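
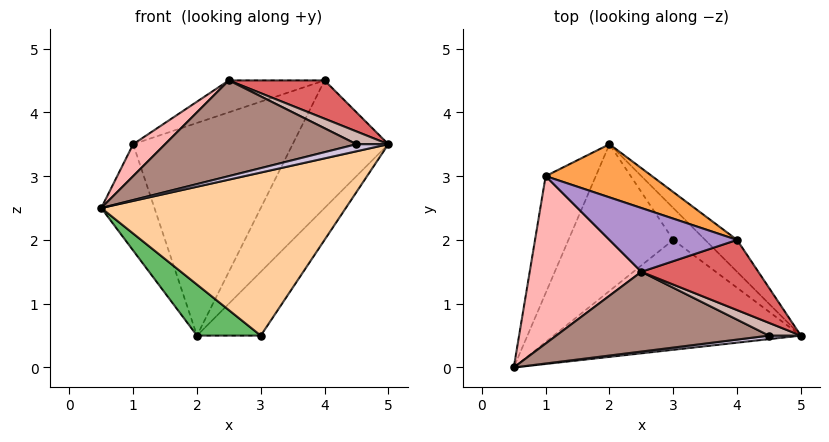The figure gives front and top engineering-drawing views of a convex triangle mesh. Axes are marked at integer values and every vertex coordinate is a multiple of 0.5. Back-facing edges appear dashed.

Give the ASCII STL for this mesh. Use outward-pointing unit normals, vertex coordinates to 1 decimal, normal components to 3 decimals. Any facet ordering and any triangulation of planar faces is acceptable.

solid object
 facet normal 0.772 0.617 -0.154
  outer loop
   vertex 4.0 2.0 4.5
   vertex 5.0 0.5 3.5
   vertex 2.0 3.5 0.5
  endloop
 endfacet
 facet normal -0.931 0.245 -0.270
  outer loop
   vertex 1.0 3.0 3.5
   vertex 2.0 3.5 0.5
   vertex 0.5 0.0 2.5
  endloop
 endfacet
 facet normal 0.236 0.943 0.236
  outer loop
   vertex 1.0 3.0 3.5
   vertex 4.0 2.0 4.5
   vertex 2.0 3.5 0.5
  endloop
 endfacet
 facet normal 0.211 -0.811 -0.546
  outer loop
   vertex 3.0 2.0 0.5
   vertex 5.0 0.5 3.5
   vertex 0.5 0.0 2.5
  endloop
 endfacet
 facet normal -0.442 -0.295 -0.847
  outer loop
   vertex 3.0 2.0 0.5
   vertex 0.5 0.0 2.5
   vertex 2.0 3.5 0.5
  endloop
 endfacet
 facet normal 0.802 0.535 -0.267
  outer loop
   vertex 3.0 2.0 0.5
   vertex 2.0 3.5 0.5
   vertex 5.0 0.5 3.5
  endloop
 endfacet
 facet normal 0.158 -0.473 0.867
  outer loop
   vertex 2.5 1.5 4.5
   vertex 5.0 0.5 3.5
   vertex 4.0 2.0 4.5
  endloop
 endfacet
 facet normal -0.644 -0.143 0.751
  outer loop
   vertex 2.5 1.5 4.5
   vertex 1.0 3.0 3.5
   vertex 0.5 0.0 2.5
  endloop
 endfacet
 facet normal -0.147 0.442 0.885
  outer loop
   vertex 2.5 1.5 4.5
   vertex 4.0 2.0 4.5
   vertex 1.0 3.0 3.5
  endloop
 endfacet
 facet normal 0.000 -0.894 0.447
  outer loop
   vertex 4.5 0.5 3.5
   vertex 0.5 0.0 2.5
   vertex 5.0 0.5 3.5
  endloop
 endfacet
 facet normal -0.064 -0.767 0.639
  outer loop
   vertex 4.5 0.5 3.5
   vertex 2.5 1.5 4.5
   vertex 0.5 0.0 2.5
  endloop
 endfacet
 facet normal 0.000 -0.707 0.707
  outer loop
   vertex 4.5 0.5 3.5
   vertex 5.0 0.5 3.5
   vertex 2.5 1.5 4.5
  endloop
 endfacet
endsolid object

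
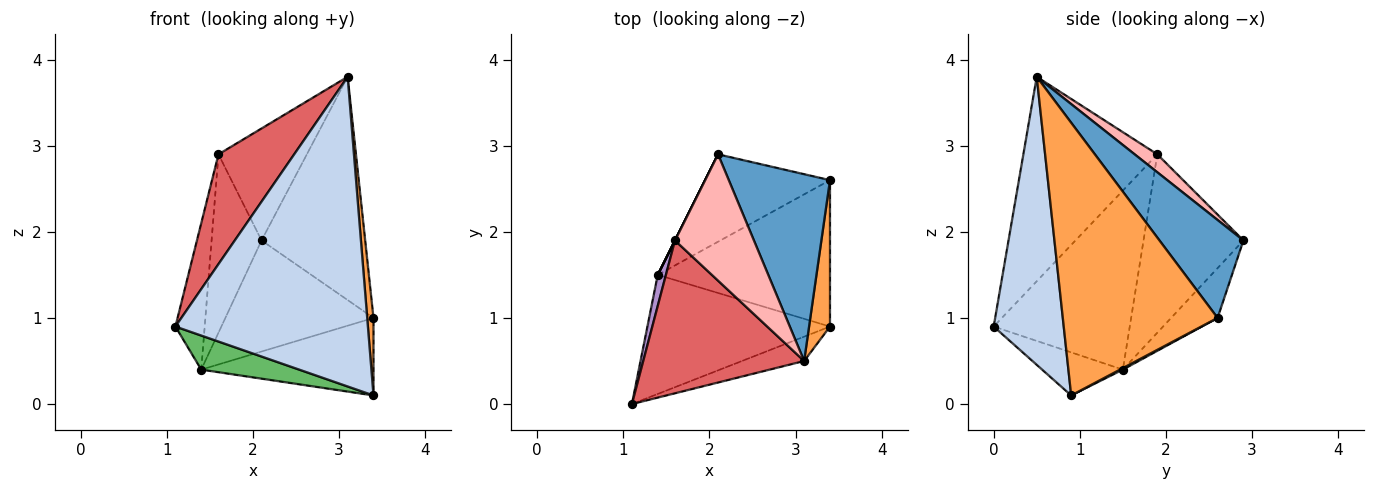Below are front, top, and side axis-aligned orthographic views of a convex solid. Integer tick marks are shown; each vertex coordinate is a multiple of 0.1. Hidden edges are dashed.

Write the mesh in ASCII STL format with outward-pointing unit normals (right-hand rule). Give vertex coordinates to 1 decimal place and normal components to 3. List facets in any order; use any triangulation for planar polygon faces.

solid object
 facet normal 0.528 0.651 0.545
  outer loop
   vertex 3.1 0.5 3.8
   vertex 3.4 2.6 1.0
   vertex 2.1 2.9 1.9
  endloop
 endfacet
 facet normal 0.341 -0.937 -0.074
  outer loop
   vertex 3.4 0.9 0.1
   vertex 3.1 0.5 3.8
   vertex 1.1 0.0 0.9
  endloop
 endfacet
 facet normal 0.996 -0.040 0.076
  outer loop
   vertex 3.4 0.9 0.1
   vertex 3.4 2.6 1.0
   vertex 3.1 0.5 3.8
  endloop
 endfacet
 facet normal -0.240 0.763 -0.600
  outer loop
   vertex 1.4 1.5 0.4
   vertex 2.1 2.9 1.9
   vertex 3.4 2.6 1.0
  endloop
 endfacet
 facet normal -0.221 -0.268 -0.938
  outer loop
   vertex 1.4 1.5 0.4
   vertex 3.4 0.9 0.1
   vertex 1.1 0.0 0.9
  endloop
 endfacet
 facet normal 0.008 0.468 -0.884
  outer loop
   vertex 1.4 1.5 0.4
   vertex 3.4 2.6 1.0
   vertex 3.4 0.9 0.1
  endloop
 endfacet
 facet normal -0.718 -0.406 0.565
  outer loop
   vertex 1.6 1.9 2.9
   vertex 1.1 0.0 0.9
   vertex 3.1 0.5 3.8
  endloop
 endfacet
 facet normal 0.168 0.654 0.738
  outer loop
   vertex 1.6 1.9 2.9
   vertex 3.1 0.5 3.8
   vertex 2.1 2.9 1.9
  endloop
 endfacet
 facet normal -0.977 0.210 0.045
  outer loop
   vertex 1.6 1.9 2.9
   vertex 1.4 1.5 0.4
   vertex 1.1 0.0 0.9
  endloop
 endfacet
 facet normal -0.894 0.447 0.000
  outer loop
   vertex 1.6 1.9 2.9
   vertex 2.1 2.9 1.9
   vertex 1.4 1.5 0.4
  endloop
 endfacet
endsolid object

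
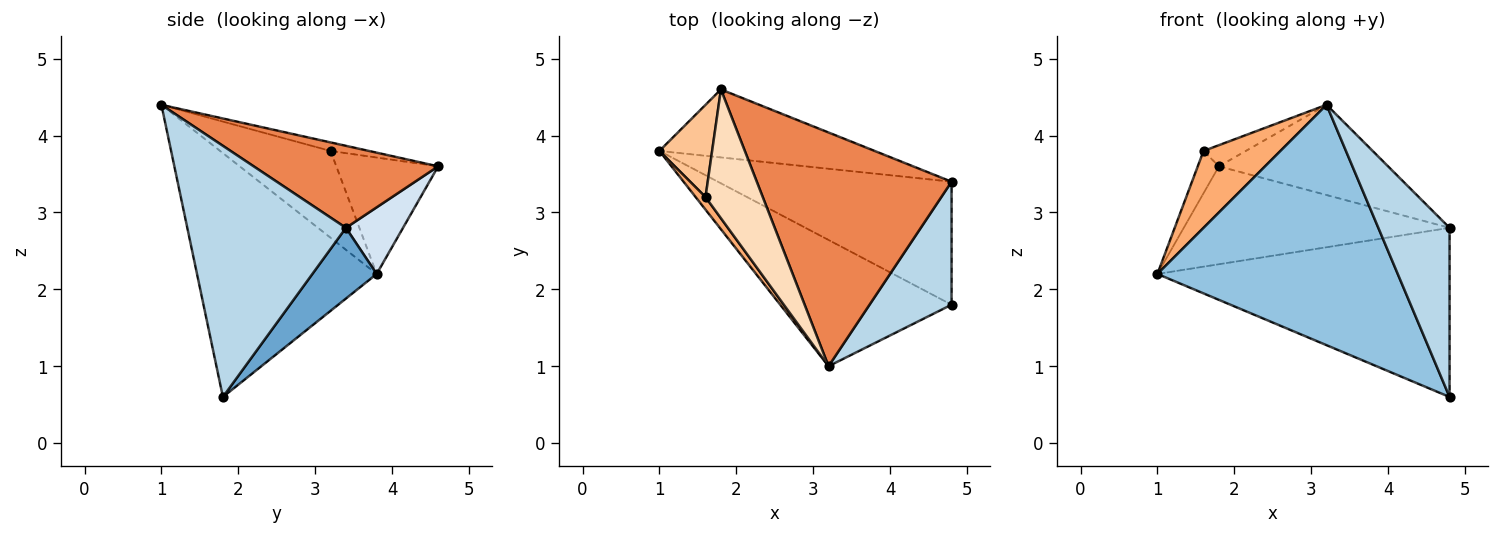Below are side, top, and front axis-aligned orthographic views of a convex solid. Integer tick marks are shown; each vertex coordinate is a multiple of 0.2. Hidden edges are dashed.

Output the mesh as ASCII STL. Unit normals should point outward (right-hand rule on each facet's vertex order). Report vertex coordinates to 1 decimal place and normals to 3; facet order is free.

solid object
 facet normal 0.175 0.796 -0.579
  outer loop
   vertex 4.8 1.8 0.6
   vertex 1.0 3.8 2.2
   vertex 4.8 3.4 2.8
  endloop
 endfacet
 facet normal -0.552 -0.738 -0.388
  outer loop
   vertex 4.8 1.8 0.6
   vertex 3.2 1.0 4.4
   vertex 1.0 3.8 2.2
  endloop
 endfacet
 facet normal 0.874 -0.393 0.285
  outer loop
   vertex 4.8 1.8 0.6
   vertex 4.8 3.4 2.8
   vertex 3.2 1.0 4.4
  endloop
 endfacet
 facet normal 0.174 0.809 -0.562
  outer loop
   vertex 1.8 4.6 3.6
   vertex 4.8 3.4 2.8
   vertex 1.0 3.8 2.2
  endloop
 endfacet
 facet normal 0.366 0.335 0.868
  outer loop
   vertex 1.8 4.6 3.6
   vertex 3.2 1.0 4.4
   vertex 4.8 3.4 2.8
  endloop
 endfacet
 facet normal -0.817 -0.569 0.093
  outer loop
   vertex 1.6 3.2 3.8
   vertex 1.0 3.8 2.2
   vertex 3.2 1.0 4.4
  endloop
 endfacet
 facet normal -0.895 0.186 0.405
  outer loop
   vertex 1.6 3.2 3.8
   vertex 1.8 4.6 3.6
   vertex 1.0 3.8 2.2
  endloop
 endfacet
 facet normal -0.146 0.160 0.976
  outer loop
   vertex 1.6 3.2 3.8
   vertex 3.2 1.0 4.4
   vertex 1.8 4.6 3.6
  endloop
 endfacet
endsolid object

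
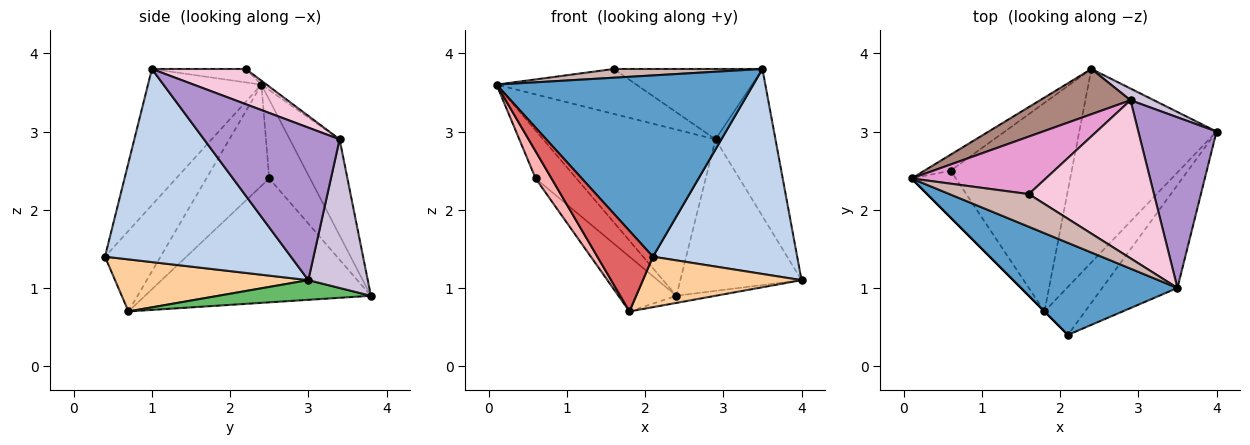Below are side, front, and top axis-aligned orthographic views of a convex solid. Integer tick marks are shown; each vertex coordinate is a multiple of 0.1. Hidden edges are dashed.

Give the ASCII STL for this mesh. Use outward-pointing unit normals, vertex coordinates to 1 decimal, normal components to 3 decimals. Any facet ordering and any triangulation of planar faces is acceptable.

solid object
 facet normal -0.366 -0.830 0.421
  outer loop
   vertex 3.5 1.0 3.8
   vertex 0.1 2.4 3.6
   vertex 2.1 0.4 1.4
  endloop
 endfacet
 facet normal 0.755 -0.586 -0.294
  outer loop
   vertex 3.5 1.0 3.8
   vertex 2.1 0.4 1.4
   vertex 4.0 3.0 1.1
  endloop
 endfacet
 facet normal -0.688 0.688 -0.229
  outer loop
   vertex 0.6 2.5 2.4
   vertex 0.1 2.4 3.6
   vertex 2.4 3.8 0.9
  endloop
 endfacet
 facet normal 0.662 -0.543 -0.516
  outer loop
   vertex 1.8 0.7 0.7
   vertex 4.0 3.0 1.1
   vertex 2.1 0.4 1.4
  endloop
 endfacet
 facet normal 0.142 0.036 -0.989
  outer loop
   vertex 1.8 0.7 0.7
   vertex 2.4 3.8 0.9
   vertex 4.0 3.0 1.1
  endloop
 endfacet
 facet normal -0.703 0.180 -0.688
  outer loop
   vertex 1.8 0.7 0.7
   vertex 0.6 2.5 2.4
   vertex 2.4 3.8 0.9
  endloop
 endfacet
 facet normal -0.707 -0.707 0.000
  outer loop
   vertex 1.8 0.7 0.7
   vertex 2.1 0.4 1.4
   vertex 0.1 2.4 3.6
  endloop
 endfacet
 facet normal -0.892 -0.226 -0.391
  outer loop
   vertex 1.8 0.7 0.7
   vertex 0.1 2.4 3.6
   vertex 0.6 2.5 2.4
  endloop
 endfacet
 facet normal 0.828 0.366 0.425
  outer loop
   vertex 2.9 3.4 2.9
   vertex 3.5 1.0 3.8
   vertex 4.0 3.0 1.1
  endloop
 endfacet
 facet normal 0.439 0.896 0.069
  outer loop
   vertex 2.9 3.4 2.9
   vertex 4.0 3.0 1.1
   vertex 2.4 3.8 0.9
  endloop
 endfacet
 facet normal -0.269 0.929 0.253
  outer loop
   vertex 2.9 3.4 2.9
   vertex 2.4 3.8 0.9
   vertex 0.1 2.4 3.6
  endloop
 endfacet
 facet normal -0.161 -0.255 0.953
  outer loop
   vertex 1.6 2.2 3.8
   vertex 0.1 2.4 3.6
   vertex 3.5 1.0 3.8
  endloop
 endfacet
 facet normal -0.023 0.616 0.788
  outer loop
   vertex 1.6 2.2 3.8
   vertex 2.9 3.4 2.9
   vertex 0.1 2.4 3.6
  endloop
 endfacet
 facet normal 0.249 0.394 0.885
  outer loop
   vertex 1.6 2.2 3.8
   vertex 3.5 1.0 3.8
   vertex 2.9 3.4 2.9
  endloop
 endfacet
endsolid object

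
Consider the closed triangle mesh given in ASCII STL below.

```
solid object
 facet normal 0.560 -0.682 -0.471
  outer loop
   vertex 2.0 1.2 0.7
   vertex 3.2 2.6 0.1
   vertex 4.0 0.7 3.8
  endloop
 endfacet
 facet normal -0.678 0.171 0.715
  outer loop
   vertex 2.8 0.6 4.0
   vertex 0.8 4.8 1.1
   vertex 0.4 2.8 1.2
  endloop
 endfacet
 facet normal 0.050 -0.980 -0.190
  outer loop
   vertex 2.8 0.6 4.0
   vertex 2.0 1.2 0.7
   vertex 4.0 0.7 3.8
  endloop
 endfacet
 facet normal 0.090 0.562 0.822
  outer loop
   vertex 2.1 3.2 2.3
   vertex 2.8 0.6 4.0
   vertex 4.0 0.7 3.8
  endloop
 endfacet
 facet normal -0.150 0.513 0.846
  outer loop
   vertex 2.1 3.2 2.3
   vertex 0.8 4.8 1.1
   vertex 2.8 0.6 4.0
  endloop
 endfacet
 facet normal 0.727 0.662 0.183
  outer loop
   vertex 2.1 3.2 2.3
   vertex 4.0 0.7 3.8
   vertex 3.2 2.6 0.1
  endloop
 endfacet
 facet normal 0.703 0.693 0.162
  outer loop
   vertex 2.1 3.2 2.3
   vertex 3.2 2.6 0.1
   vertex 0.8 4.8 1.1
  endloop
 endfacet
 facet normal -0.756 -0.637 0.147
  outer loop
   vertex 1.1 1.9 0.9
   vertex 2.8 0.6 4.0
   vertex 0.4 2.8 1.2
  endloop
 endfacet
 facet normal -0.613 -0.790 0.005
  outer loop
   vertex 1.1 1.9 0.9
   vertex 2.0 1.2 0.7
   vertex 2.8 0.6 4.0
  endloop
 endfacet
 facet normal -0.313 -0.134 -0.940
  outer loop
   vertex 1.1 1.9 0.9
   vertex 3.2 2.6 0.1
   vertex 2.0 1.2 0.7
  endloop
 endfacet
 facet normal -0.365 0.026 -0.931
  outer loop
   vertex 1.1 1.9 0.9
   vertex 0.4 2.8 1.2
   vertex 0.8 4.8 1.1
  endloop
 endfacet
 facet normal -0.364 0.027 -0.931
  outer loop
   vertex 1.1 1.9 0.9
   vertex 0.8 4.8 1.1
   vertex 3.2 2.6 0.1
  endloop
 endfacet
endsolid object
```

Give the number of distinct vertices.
8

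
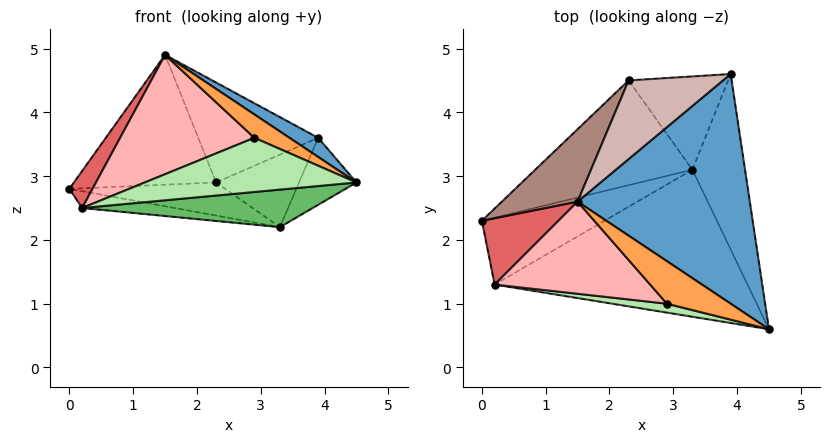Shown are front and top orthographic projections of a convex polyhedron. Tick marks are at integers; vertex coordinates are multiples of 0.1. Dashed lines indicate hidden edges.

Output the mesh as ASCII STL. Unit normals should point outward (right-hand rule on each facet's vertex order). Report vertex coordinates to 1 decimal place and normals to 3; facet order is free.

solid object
 facet normal 0.520 -0.071 0.851
  outer loop
   vertex 1.5 2.6 4.9
   vertex 4.5 0.6 2.9
   vertex 3.9 4.6 3.6
  endloop
 endfacet
 facet normal 0.790 0.219 -0.573
  outer loop
   vertex 3.3 3.1 2.2
   vertex 3.9 4.6 3.6
   vertex 4.5 0.6 2.9
  endloop
 endfacet
 facet normal 0.254 -0.466 0.847
  outer loop
   vertex 2.9 1.0 3.6
   vertex 4.5 0.6 2.9
   vertex 1.5 2.6 4.9
  endloop
 endfacet
 facet normal -0.229 0.237 -0.944
  outer loop
   vertex 0.2 1.3 2.5
   vertex 0.0 2.3 2.8
   vertex 3.3 3.1 2.2
  endloop
 endfacet
 facet normal 0.050 -0.247 -0.968
  outer loop
   vertex 0.2 1.3 2.5
   vertex 3.3 3.1 2.2
   vertex 4.5 0.6 2.9
  endloop
 endfacet
 facet normal -0.173 -0.972 0.160
  outer loop
   vertex 0.2 1.3 2.5
   vertex 4.5 0.6 2.9
   vertex 2.9 1.0 3.6
  endloop
 endfacet
 facet normal -0.747 -0.324 0.580
  outer loop
   vertex 0.2 1.3 2.5
   vertex 1.5 2.6 4.9
   vertex 0.0 2.3 2.8
  endloop
 endfacet
 facet normal -0.319 -0.750 0.579
  outer loop
   vertex 0.2 1.3 2.5
   vertex 2.9 1.0 3.6
   vertex 1.5 2.6 4.9
  endloop
 endfacet
 facet normal -0.239 0.292 -0.926
  outer loop
   vertex 2.3 4.5 2.9
   vertex 3.3 3.1 2.2
   vertex 0.0 2.3 2.8
  endloop
 endfacet
 facet normal 0.293 0.587 -0.755
  outer loop
   vertex 2.3 4.5 2.9
   vertex 3.9 4.6 3.6
   vertex 3.3 3.1 2.2
  endloop
 endfacet
 facet normal -0.651 0.663 0.370
  outer loop
   vertex 2.3 4.5 2.9
   vertex 0.0 2.3 2.8
   vertex 1.5 2.6 4.9
  endloop
 endfacet
 facet normal -0.305 0.748 0.589
  outer loop
   vertex 2.3 4.5 2.9
   vertex 1.5 2.6 4.9
   vertex 3.9 4.6 3.6
  endloop
 endfacet
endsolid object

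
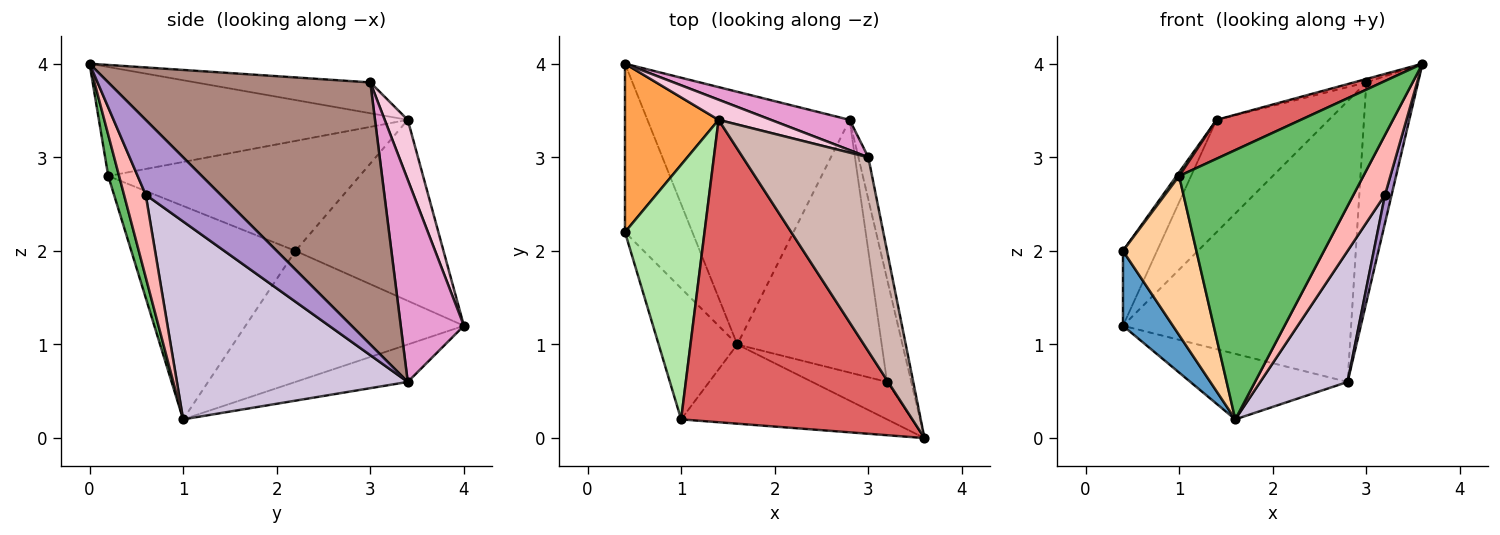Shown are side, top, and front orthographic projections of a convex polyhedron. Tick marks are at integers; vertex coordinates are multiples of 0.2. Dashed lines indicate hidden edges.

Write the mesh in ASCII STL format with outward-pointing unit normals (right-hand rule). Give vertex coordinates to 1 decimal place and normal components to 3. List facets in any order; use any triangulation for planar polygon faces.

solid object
 facet normal -0.871 -0.199 -0.448
  outer loop
   vertex 1.6 1.0 0.2
   vertex 0.4 2.2 2.0
   vertex 0.4 4.0 1.2
  endloop
 endfacet
 facet normal -0.176 0.247 -0.953
  outer loop
   vertex 2.8 3.4 0.6
   vertex 1.6 1.0 0.2
   vertex 0.4 4.0 1.2
  endloop
 endfacet
 facet normal -0.870 0.200 0.450
  outer loop
   vertex 1.4 3.4 3.4
   vertex 0.4 4.0 1.2
   vertex 0.4 2.2 2.0
  endloop
 endfacet
 facet normal -0.865 -0.387 -0.319
  outer loop
   vertex 1.0 0.2 2.8
   vertex 0.4 2.2 2.0
   vertex 1.6 1.0 0.2
  endloop
 endfacet
 facet normal 0.056 -0.958 -0.282
  outer loop
   vertex 1.0 0.2 2.8
   vertex 1.6 1.0 0.2
   vertex 3.6 0.0 4.0
  endloop
 endfacet
 facet normal -0.810 -0.009 0.586
  outer loop
   vertex 1.0 0.2 2.8
   vertex 1.4 3.4 3.4
   vertex 0.4 2.2 2.0
  endloop
 endfacet
 facet normal -0.424 -0.116 0.898
  outer loop
   vertex 1.0 0.2 2.8
   vertex 3.6 0.0 4.0
   vertex 1.4 3.4 3.4
  endloop
 endfacet
 facet normal 0.504 -0.733 -0.458
  outer loop
   vertex 3.2 0.6 2.6
   vertex 3.6 0.0 4.0
   vertex 1.6 1.0 0.2
  endloop
 endfacet
 facet normal 0.948 -0.084 -0.307
  outer loop
   vertex 3.2 0.6 2.6
   vertex 2.8 3.4 0.6
   vertex 3.6 0.0 4.0
  endloop
 endfacet
 facet normal 0.773 -0.292 -0.564
  outer loop
   vertex 3.2 0.6 2.6
   vertex 1.6 1.0 0.2
   vertex 2.8 3.4 0.6
  endloop
 endfacet
 facet normal 0.980 0.194 -0.037
  outer loop
   vertex 3.0 3.0 3.8
   vertex 3.6 0.0 4.0
   vertex 2.8 3.4 0.6
  endloop
 endfacet
 facet normal -0.238 0.017 0.971
  outer loop
   vertex 3.0 3.0 3.8
   vertex 1.4 3.4 3.4
   vertex 3.6 0.0 4.0
  endloop
 endfacet
 facet normal 0.265 0.959 0.103
  outer loop
   vertex 3.0 3.0 3.8
   vertex 2.8 3.4 0.6
   vertex 0.4 4.0 1.2
  endloop
 endfacet
 facet normal 0.198 0.965 0.173
  outer loop
   vertex 3.0 3.0 3.8
   vertex 0.4 4.0 1.2
   vertex 1.4 3.4 3.4
  endloop
 endfacet
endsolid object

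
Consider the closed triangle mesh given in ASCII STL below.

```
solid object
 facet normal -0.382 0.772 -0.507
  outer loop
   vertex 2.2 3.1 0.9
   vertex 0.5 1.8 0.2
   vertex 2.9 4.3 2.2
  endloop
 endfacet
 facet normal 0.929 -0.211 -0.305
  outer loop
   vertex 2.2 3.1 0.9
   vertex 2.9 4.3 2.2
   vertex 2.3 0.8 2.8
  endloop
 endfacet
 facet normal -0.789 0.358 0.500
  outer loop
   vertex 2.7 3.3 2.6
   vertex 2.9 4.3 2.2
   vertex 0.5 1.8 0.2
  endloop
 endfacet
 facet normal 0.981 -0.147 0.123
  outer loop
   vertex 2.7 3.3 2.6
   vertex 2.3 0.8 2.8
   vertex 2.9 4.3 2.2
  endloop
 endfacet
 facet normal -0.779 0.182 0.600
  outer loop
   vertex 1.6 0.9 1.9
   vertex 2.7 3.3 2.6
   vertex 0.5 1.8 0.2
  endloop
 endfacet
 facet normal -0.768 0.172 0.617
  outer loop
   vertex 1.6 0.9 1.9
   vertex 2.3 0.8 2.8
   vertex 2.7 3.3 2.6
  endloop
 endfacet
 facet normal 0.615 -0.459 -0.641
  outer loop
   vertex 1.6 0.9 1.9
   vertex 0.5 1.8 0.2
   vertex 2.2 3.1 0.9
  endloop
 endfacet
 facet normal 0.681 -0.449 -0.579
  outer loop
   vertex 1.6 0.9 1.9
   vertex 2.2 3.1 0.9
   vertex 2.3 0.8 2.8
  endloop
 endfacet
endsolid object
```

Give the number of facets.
8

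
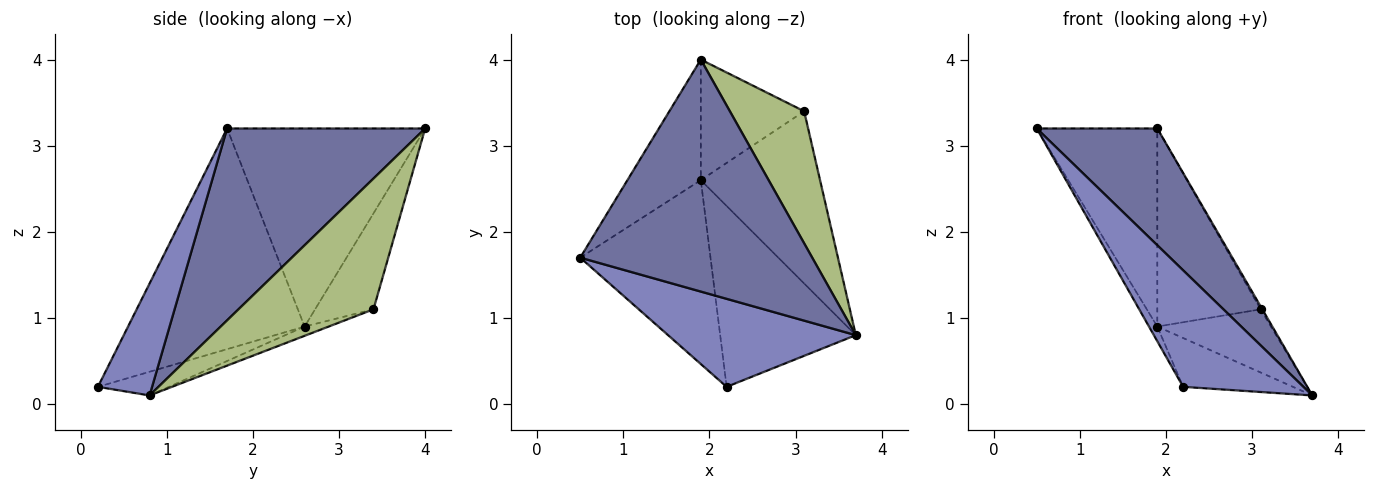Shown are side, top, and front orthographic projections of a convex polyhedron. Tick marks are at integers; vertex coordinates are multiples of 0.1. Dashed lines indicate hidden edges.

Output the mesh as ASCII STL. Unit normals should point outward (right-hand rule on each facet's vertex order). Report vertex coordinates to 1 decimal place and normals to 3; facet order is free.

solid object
 facet normal 0.594 -0.362 0.718
  outer loop
   vertex 1.9 4.0 3.2
   vertex 0.5 1.7 3.2
   vertex 3.7 0.8 0.1
  endloop
 endfacet
 facet normal 0.338 -0.751 0.567
  outer loop
   vertex 2.2 0.2 0.2
   vertex 3.7 0.8 0.1
   vertex 0.5 1.7 3.2
  endloop
 endfacet
 facet normal -0.814 0.496 -0.302
  outer loop
   vertex 1.9 2.6 0.9
   vertex 0.5 1.7 3.2
   vertex 1.9 4.0 3.2
  endloop
 endfacet
 facet normal -0.860 0.041 -0.508
  outer loop
   vertex 1.9 2.6 0.9
   vertex 2.2 0.2 0.2
   vertex 0.5 1.7 3.2
  endloop
 endfacet
 facet normal -0.166 0.257 -0.952
  outer loop
   vertex 1.9 2.6 0.9
   vertex 3.7 0.8 0.1
   vertex 2.2 0.2 0.2
  endloop
 endfacet
 facet normal 0.870 0.011 0.494
  outer loop
   vertex 3.1 3.4 1.1
   vertex 1.9 4.0 3.2
   vertex 3.7 0.8 0.1
  endloop
 endfacet
 facet normal -0.073 0.343 -0.936
  outer loop
   vertex 3.1 3.4 1.1
   vertex 3.7 0.8 0.1
   vertex 1.9 2.6 0.9
  endloop
 endfacet
 facet normal -0.435 0.769 -0.468
  outer loop
   vertex 3.1 3.4 1.1
   vertex 1.9 2.6 0.9
   vertex 1.9 4.0 3.2
  endloop
 endfacet
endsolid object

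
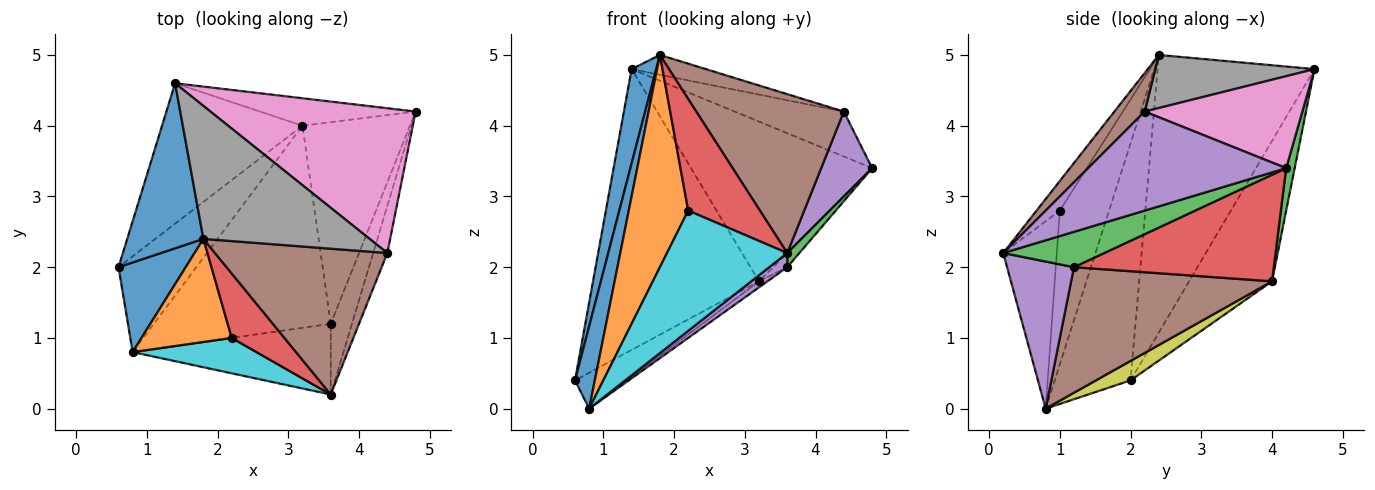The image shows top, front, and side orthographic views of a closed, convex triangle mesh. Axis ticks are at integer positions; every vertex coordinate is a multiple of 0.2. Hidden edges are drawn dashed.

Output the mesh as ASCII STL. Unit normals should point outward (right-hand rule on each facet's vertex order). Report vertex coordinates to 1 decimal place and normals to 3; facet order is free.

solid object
 facet normal -0.953 -0.150 0.262
  outer loop
   vertex 1.4 4.6 4.8
   vertex 0.6 2.0 0.4
   vertex 1.8 2.4 5.0
  endloop
 endfacet
 facet normal -0.408 0.816 -0.408
  outer loop
   vertex 3.2 4.0 1.8
   vertex 0.6 2.0 0.4
   vertex 1.4 4.6 4.8
  endloop
 endfacet
 facet normal 0.046 0.984 -0.169
  outer loop
   vertex 3.2 4.0 1.8
   vertex 1.4 4.6 4.8
   vertex 4.8 4.2 3.4
  endloop
 endfacet
 facet normal -0.270 -0.834 0.481
  outer loop
   vertex 2.2 1.0 2.8
   vertex 3.6 0.2 2.2
   vertex 1.8 2.4 5.0
  endloop
 endfacet
 facet normal 0.959 -0.247 -0.137
  outer loop
   vertex 4.4 2.2 4.2
   vertex 3.6 0.2 2.2
   vertex 4.8 4.2 3.4
  endloop
 endfacet
 facet normal 0.150 -0.728 0.669
  outer loop
   vertex 4.4 2.2 4.2
   vertex 1.8 2.4 5.0
   vertex 3.6 0.2 2.2
  endloop
 endfacet
 facet normal 0.394 0.272 0.878
  outer loop
   vertex 4.4 2.2 4.2
   vertex 4.8 4.2 3.4
   vertex 1.4 4.6 4.8
  endloop
 endfacet
 facet normal 0.301 0.140 0.943
  outer loop
   vertex 4.4 2.2 4.2
   vertex 1.4 4.6 4.8
   vertex 1.8 2.4 5.0
  endloop
 endfacet
 facet normal 0.228 0.342 -0.912
  outer loop
   vertex 0.8 0.8 0.0
   vertex 0.6 2.0 0.4
   vertex 3.2 4.0 1.8
  endloop
 endfacet
 facet normal -0.393 -0.882 0.259
  outer loop
   vertex 0.8 0.8 0.0
   vertex 3.6 0.2 2.2
   vertex 2.2 1.0 2.8
  endloop
 endfacet
 facet normal -0.933 -0.244 0.265
  outer loop
   vertex 0.8 0.8 0.0
   vertex 1.8 2.4 5.0
   vertex 0.6 2.0 0.4
  endloop
 endfacet
 facet normal -0.598 -0.721 0.350
  outer loop
   vertex 0.8 0.8 0.0
   vertex 2.2 1.0 2.8
   vertex 1.8 2.4 5.0
  endloop
 endfacet
 facet normal 0.853 -0.102 -0.512
  outer loop
   vertex 3.6 1.2 2.0
   vertex 4.8 4.2 3.4
   vertex 3.6 0.2 2.2
  endloop
 endfacet
 facet normal 0.703 0.050 -0.709
  outer loop
   vertex 3.6 1.2 2.0
   vertex 3.2 4.0 1.8
   vertex 4.8 4.2 3.4
  endloop
 endfacet
 facet normal 0.589 -0.159 -0.793
  outer loop
   vertex 3.6 1.2 2.0
   vertex 3.6 0.2 2.2
   vertex 0.8 0.8 0.0
  endloop
 endfacet
 facet normal 0.579 0.024 -0.815
  outer loop
   vertex 3.6 1.2 2.0
   vertex 0.8 0.8 0.0
   vertex 3.2 4.0 1.8
  endloop
 endfacet
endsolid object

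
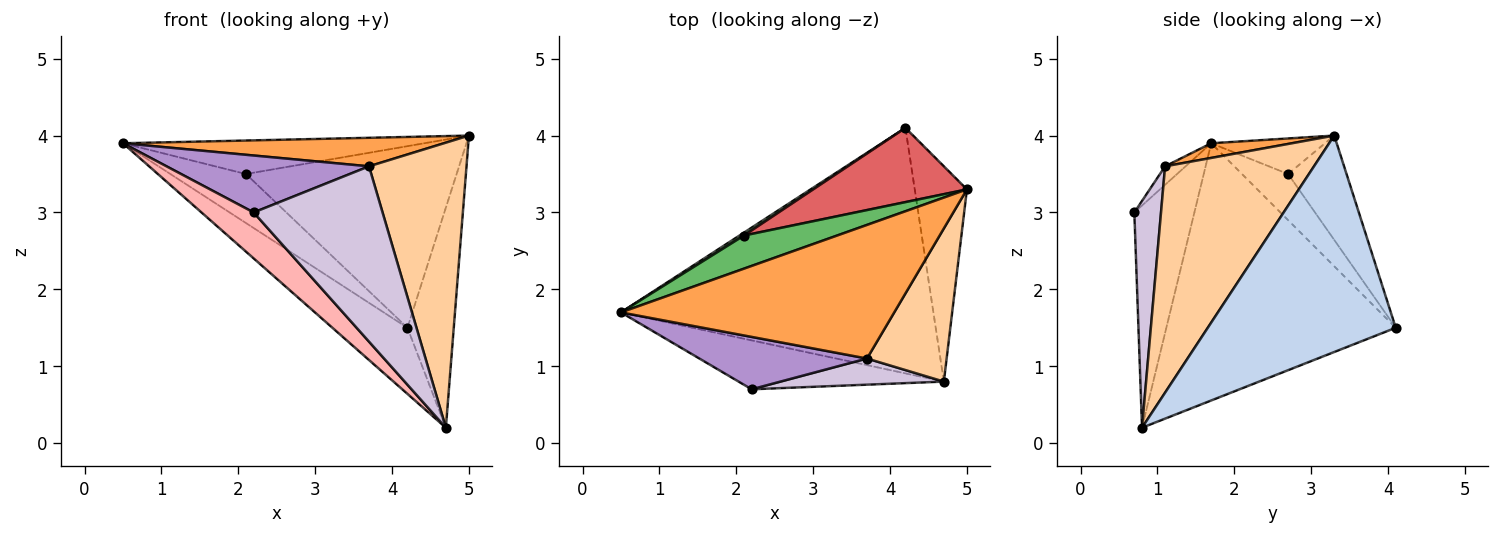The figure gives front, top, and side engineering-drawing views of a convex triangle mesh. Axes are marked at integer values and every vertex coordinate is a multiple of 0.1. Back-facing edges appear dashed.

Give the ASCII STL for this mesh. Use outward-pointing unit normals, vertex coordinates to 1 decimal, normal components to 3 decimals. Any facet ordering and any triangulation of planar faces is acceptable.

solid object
 facet normal -0.622 0.203 -0.756
  outer loop
   vertex 4.2 4.1 1.5
   vertex 4.7 0.8 0.2
   vertex 0.5 1.7 3.9
  endloop
 endfacet
 facet normal 0.945 0.233 -0.228
  outer loop
   vertex 4.2 4.1 1.5
   vertex 5.0 3.3 4.0
   vertex 4.7 0.8 0.2
  endloop
 endfacet
 facet normal 0.052 -0.209 0.977
  outer loop
   vertex 3.7 1.1 3.6
   vertex 5.0 3.3 4.0
   vertex 0.5 1.7 3.9
  endloop
 endfacet
 facet normal 0.803 -0.526 0.282
  outer loop
   vertex 3.7 1.1 3.6
   vertex 4.7 0.8 0.2
   vertex 5.0 3.3 4.0
  endloop
 endfacet
 facet normal -0.259 0.686 0.679
  outer loop
   vertex 2.1 2.7 3.5
   vertex 0.5 1.7 3.9
   vertex 5.0 3.3 4.0
  endloop
 endfacet
 facet normal -0.520 0.853 0.051
  outer loop
   vertex 2.1 2.7 3.5
   vertex 4.2 4.1 1.5
   vertex 0.5 1.7 3.9
  endloop
 endfacet
 facet normal -0.249 0.897 0.366
  outer loop
   vertex 2.1 2.7 3.5
   vertex 5.0 3.3 4.0
   vertex 4.2 4.1 1.5
  endloop
 endfacet
 facet normal -0.619 -0.538 -0.572
  outer loop
   vertex 2.2 0.7 3.0
   vertex 0.5 1.7 3.9
   vertex 4.7 0.8 0.2
  endloop
 endfacet
 facet normal -0.074 -0.734 0.675
  outer loop
   vertex 2.2 0.7 3.0
   vertex 3.7 1.1 3.6
   vertex 0.5 1.7 3.9
  endloop
 endfacet
 facet normal 0.201 -0.969 0.144
  outer loop
   vertex 2.2 0.7 3.0
   vertex 4.7 0.8 0.2
   vertex 3.7 1.1 3.6
  endloop
 endfacet
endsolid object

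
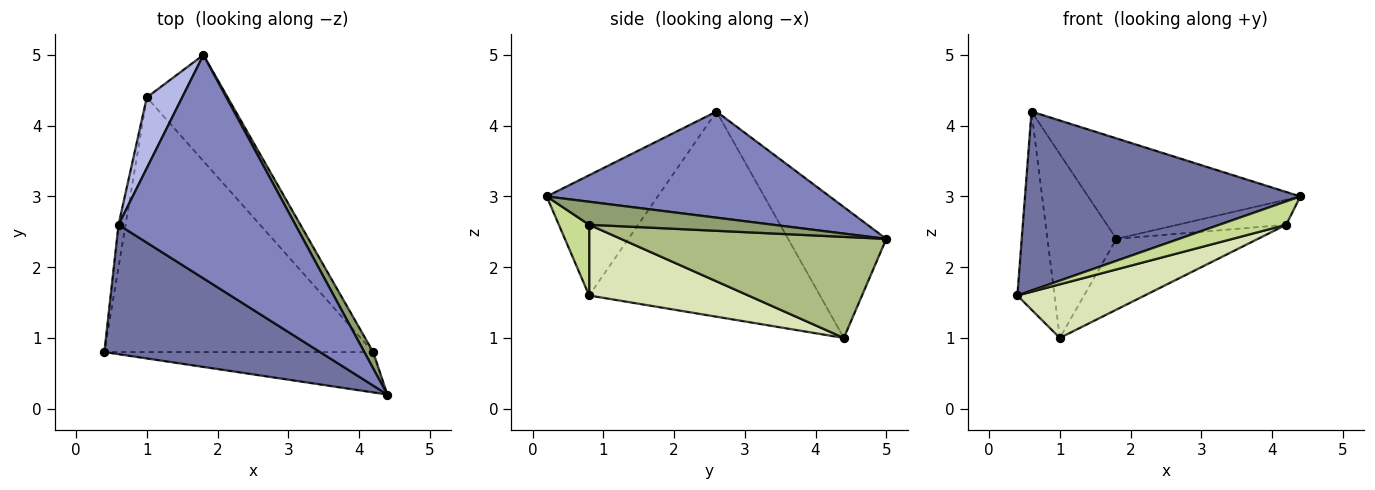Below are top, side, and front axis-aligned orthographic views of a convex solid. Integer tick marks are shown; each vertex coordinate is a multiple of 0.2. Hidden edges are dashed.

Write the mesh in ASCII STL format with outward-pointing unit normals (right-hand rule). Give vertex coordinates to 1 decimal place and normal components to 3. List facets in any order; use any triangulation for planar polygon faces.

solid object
 facet normal -0.311 -0.770 0.557
  outer loop
   vertex 0.6 2.6 4.2
   vertex 0.4 0.8 1.6
   vertex 4.4 0.2 3.0
  endloop
 endfacet
 facet normal 0.480 0.360 0.800
  outer loop
   vertex 0.6 2.6 4.2
   vertex 4.4 0.2 3.0
   vertex 1.8 5.0 2.4
  endloop
 endfacet
 facet normal -0.987 0.159 -0.034
  outer loop
   vertex 1.0 4.4 1.0
   vertex 0.4 0.8 1.6
   vertex 0.6 2.6 4.2
  endloop
 endfacet
 facet normal -0.799 0.561 0.216
  outer loop
   vertex 1.0 4.4 1.0
   vertex 0.6 2.6 4.2
   vertex 1.8 5.0 2.4
  endloop
 endfacet
 facet normal 0.818 0.482 0.314
  outer loop
   vertex 4.2 0.8 2.6
   vertex 1.8 5.0 2.4
   vertex 4.4 0.2 3.0
  endloop
 endfacet
 facet normal 0.721 0.384 -0.577
  outer loop
   vertex 4.2 0.8 2.6
   vertex 1.0 4.4 1.0
   vertex 1.8 5.0 2.4
  endloop
 endfacet
 facet normal 0.222 -0.489 -0.844
  outer loop
   vertex 4.2 0.8 2.6
   vertex 4.4 0.2 3.0
   vertex 0.4 0.8 1.6
  endloop
 endfacet
 facet normal 0.249 -0.200 -0.948
  outer loop
   vertex 4.2 0.8 2.6
   vertex 0.4 0.8 1.6
   vertex 1.0 4.4 1.0
  endloop
 endfacet
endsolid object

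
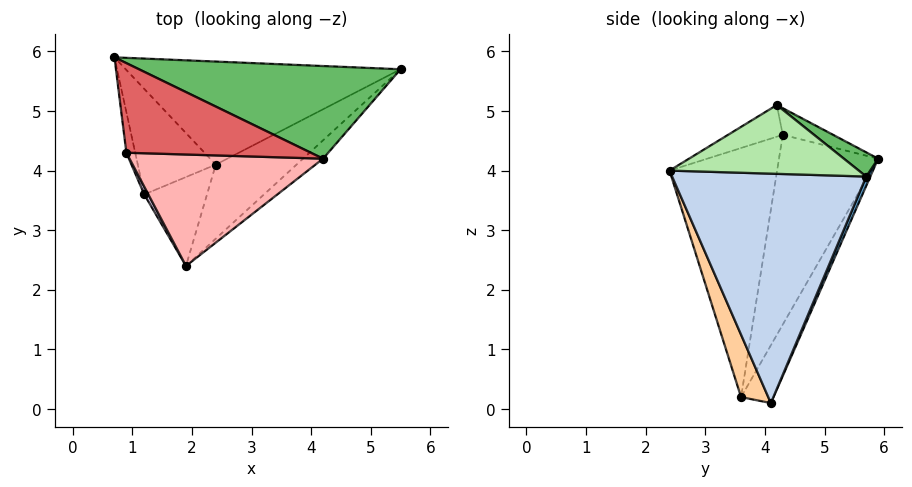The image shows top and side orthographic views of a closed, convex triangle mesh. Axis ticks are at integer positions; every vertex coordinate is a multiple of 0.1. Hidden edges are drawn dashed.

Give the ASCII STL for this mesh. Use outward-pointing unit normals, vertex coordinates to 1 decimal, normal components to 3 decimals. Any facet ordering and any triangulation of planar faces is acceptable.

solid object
 facet normal 0.013 0.918 -0.397
  outer loop
   vertex 2.4 4.1 0.1
   vertex 0.7 5.9 4.2
   vertex 5.5 5.7 3.9
  endloop
 endfacet
 facet normal 0.654 -0.721 -0.230
  outer loop
   vertex 2.4 4.1 0.1
   vertex 5.5 5.7 3.9
   vertex 1.9 2.4 4.0
  endloop
 endfacet
 facet normal -0.369 0.785 -0.498
  outer loop
   vertex 1.2 3.6 0.2
   vertex 0.7 5.9 4.2
   vertex 2.4 4.1 0.1
  endloop
 endfacet
 facet normal 0.338 -0.878 -0.339
  outer loop
   vertex 1.2 3.6 0.2
   vertex 2.4 4.1 0.1
   vertex 1.9 2.4 4.0
  endloop
 endfacet
 facet normal 0.075 0.583 0.809
  outer loop
   vertex 4.2 4.2 5.1
   vertex 5.5 5.7 3.9
   vertex 0.7 5.9 4.2
  endloop
 endfacet
 facet normal 0.660 -0.726 -0.192
  outer loop
   vertex 4.2 4.2 5.1
   vertex 1.9 2.4 4.0
   vertex 5.5 5.7 3.9
  endloop
 endfacet
 facet normal -0.139 0.224 0.965
  outer loop
   vertex 0.9 4.3 4.6
   vertex 4.2 4.2 5.1
   vertex 0.7 5.9 4.2
  endloop
 endfacet
 facet normal -0.150 -0.369 0.917
  outer loop
   vertex 0.9 4.3 4.6
   vertex 1.9 2.4 4.0
   vertex 4.2 4.2 5.1
  endloop
 endfacet
 facet normal -0.990 -0.135 -0.046
  outer loop
   vertex 0.9 4.3 4.6
   vertex 0.7 5.9 4.2
   vertex 1.2 3.6 0.2
  endloop
 endfacet
 facet normal -0.883 -0.469 0.014
  outer loop
   vertex 0.9 4.3 4.6
   vertex 1.2 3.6 0.2
   vertex 1.9 2.4 4.0
  endloop
 endfacet
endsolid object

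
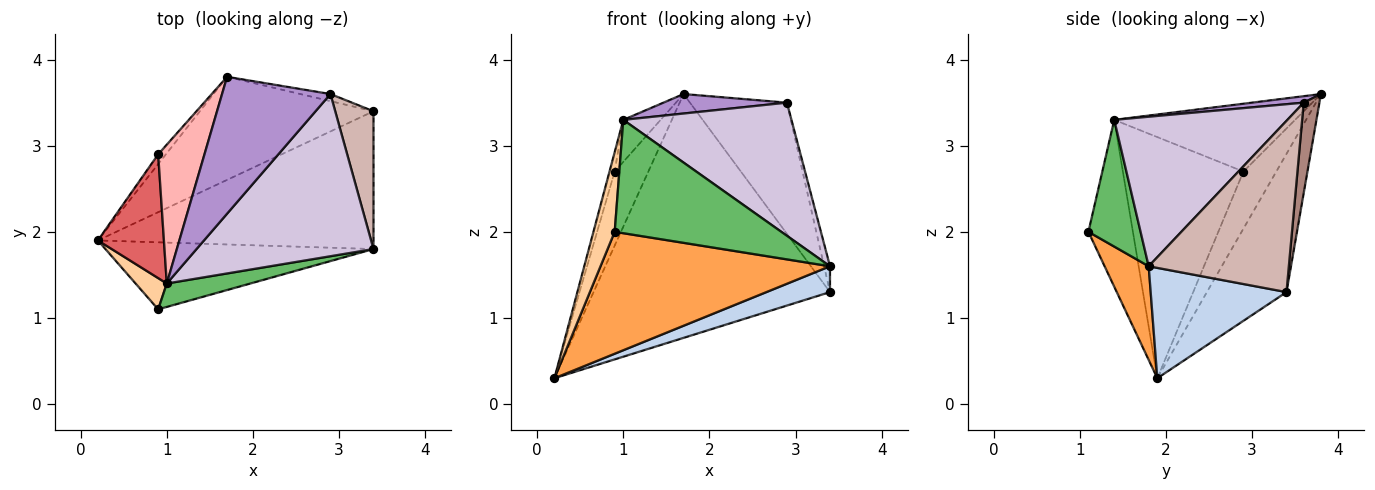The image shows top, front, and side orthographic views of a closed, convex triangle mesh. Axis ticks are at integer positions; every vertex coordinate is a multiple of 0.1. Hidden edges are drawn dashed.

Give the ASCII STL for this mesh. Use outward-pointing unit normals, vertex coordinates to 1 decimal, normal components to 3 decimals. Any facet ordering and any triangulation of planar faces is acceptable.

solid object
 facet normal -0.296 0.880 -0.372
  outer loop
   vertex 1.7 3.8 3.6
   vertex 3.4 3.4 1.3
   vertex 0.2 1.9 0.3
  endloop
 endfacet
 facet normal 0.366 -0.171 -0.915
  outer loop
   vertex 3.4 1.8 1.6
   vertex 0.2 1.9 0.3
   vertex 3.4 3.4 1.3
  endloop
 endfacet
 facet normal 0.166 -0.864 -0.475
  outer loop
   vertex 3.4 1.8 1.6
   vertex 0.9 1.1 2.0
   vertex 0.2 1.9 0.3
  endloop
 endfacet
 facet normal -0.890 -0.425 0.166
  outer loop
   vertex 1.0 1.4 3.3
   vertex 0.2 1.9 0.3
   vertex 0.9 1.1 2.0
  endloop
 endfacet
 facet normal 0.293 -0.936 0.194
  outer loop
   vertex 1.0 1.4 3.3
   vertex 0.9 1.1 2.0
   vertex 3.4 1.8 1.6
  endloop
 endfacet
 facet normal -0.696 0.712 -0.094
  outer loop
   vertex 0.9 2.9 2.7
   vertex 1.7 3.8 3.6
   vertex 0.2 1.9 0.3
  endloop
 endfacet
 facet normal -0.964 0.041 0.264
  outer loop
   vertex 0.9 2.9 2.7
   vertex 0.2 1.9 0.3
   vertex 1.0 1.4 3.3
  endloop
 endfacet
 facet normal -0.814 0.168 0.556
  outer loop
   vertex 0.9 2.9 2.7
   vertex 1.0 1.4 3.3
   vertex 1.7 3.8 3.6
  endloop
 endfacet
 facet normal 0.059 -0.141 0.988
  outer loop
   vertex 2.9 3.6 3.5
   vertex 1.7 3.8 3.6
   vertex 1.0 1.4 3.3
  endloop
 endfacet
 facet normal 0.547 -0.531 0.647
  outer loop
   vertex 2.9 3.6 3.5
   vertex 1.0 1.4 3.3
   vertex 3.4 1.8 1.6
  endloop
 endfacet
 facet normal 0.160 0.986 -0.053
  outer loop
   vertex 2.9 3.6 3.5
   vertex 3.4 3.4 1.3
   vertex 1.7 3.8 3.6
  endloop
 endfacet
 facet normal 0.975 0.041 0.218
  outer loop
   vertex 2.9 3.6 3.5
   vertex 3.4 1.8 1.6
   vertex 3.4 3.4 1.3
  endloop
 endfacet
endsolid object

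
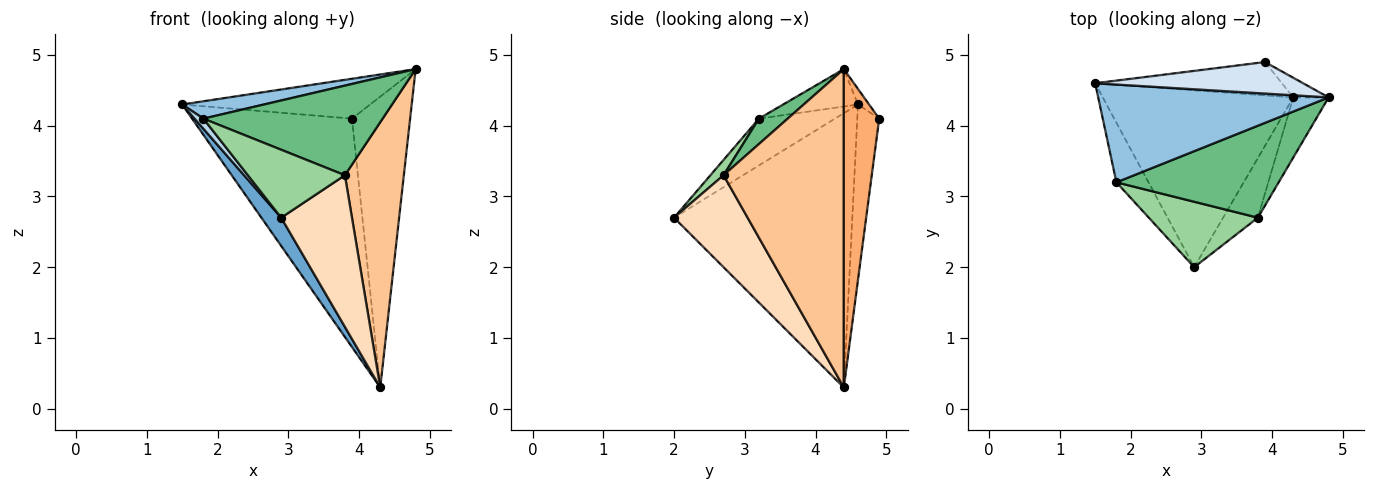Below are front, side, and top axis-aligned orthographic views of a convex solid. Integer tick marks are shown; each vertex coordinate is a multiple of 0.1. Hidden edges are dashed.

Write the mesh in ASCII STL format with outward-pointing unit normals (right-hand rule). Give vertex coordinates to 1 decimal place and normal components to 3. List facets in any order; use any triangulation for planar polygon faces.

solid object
 facet normal -0.818 -0.091 -0.568
  outer loop
   vertex 4.3 4.4 0.3
   vertex 2.9 2.0 2.7
   vertex 1.5 4.6 4.3
  endloop
 endfacet
 facet normal -0.158 -0.173 0.972
  outer loop
   vertex 1.8 3.2 4.1
   vertex 4.8 4.4 4.8
   vertex 1.5 4.6 4.3
  endloop
 endfacet
 facet normal -0.821 -0.095 -0.563
  outer loop
   vertex 1.8 3.2 4.1
   vertex 1.5 4.6 4.3
   vertex 2.9 2.0 2.7
  endloop
 endfacet
 facet normal -0.046 0.784 0.619
  outer loop
   vertex 3.9 4.9 4.1
   vertex 1.5 4.6 4.3
   vertex 4.8 4.4 4.8
  endloop
 endfacet
 facet normal -0.134 0.981 -0.143
  outer loop
   vertex 3.9 4.9 4.1
   vertex 4.3 4.4 0.3
   vertex 1.5 4.6 4.3
  endloop
 endfacet
 facet normal 0.519 0.853 -0.058
  outer loop
   vertex 3.9 4.9 4.1
   vertex 4.8 4.4 4.8
   vertex 4.3 4.4 0.3
  endloop
 endfacet
 facet normal 0.893 -0.438 -0.099
  outer loop
   vertex 3.8 2.7 3.3
   vertex 4.3 4.4 0.3
   vertex 4.8 4.4 4.8
  endloop
 endfacet
 facet normal 0.695 -0.669 -0.263
  outer loop
   vertex 3.8 2.7 3.3
   vertex 2.9 2.0 2.7
   vertex 4.3 4.4 0.3
  endloop
 endfacet
 facet normal 0.111 -0.694 0.712
  outer loop
   vertex 3.8 2.7 3.3
   vertex 4.8 4.4 4.8
   vertex 1.8 3.2 4.1
  endloop
 endfacet
 facet normal 0.097 -0.717 0.691
  outer loop
   vertex 3.8 2.7 3.3
   vertex 1.8 3.2 4.1
   vertex 2.9 2.0 2.7
  endloop
 endfacet
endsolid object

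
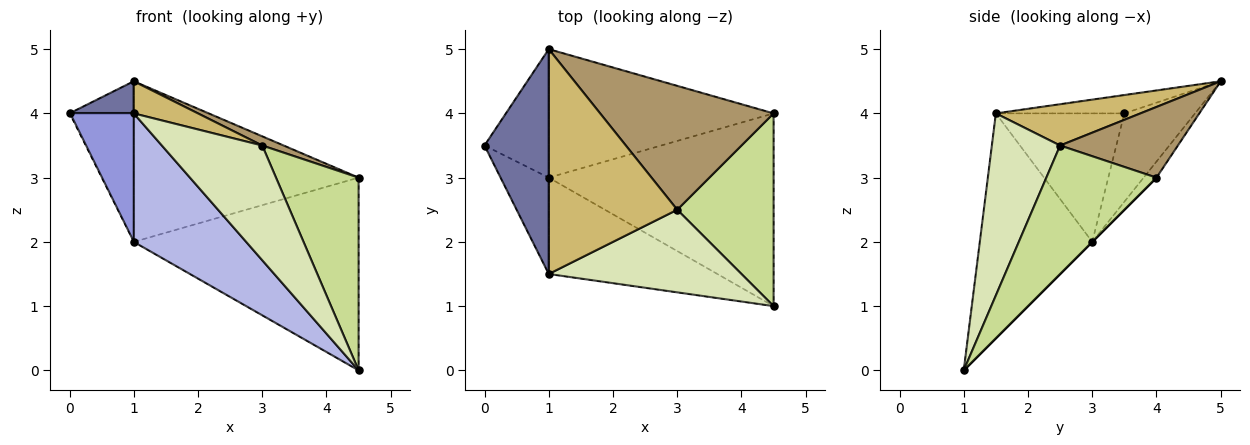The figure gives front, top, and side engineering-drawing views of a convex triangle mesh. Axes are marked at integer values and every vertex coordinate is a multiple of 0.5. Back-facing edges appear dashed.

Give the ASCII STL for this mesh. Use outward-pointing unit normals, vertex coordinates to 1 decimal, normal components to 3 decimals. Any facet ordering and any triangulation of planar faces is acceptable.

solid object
 facet normal -0.272 -0.136 0.953
  outer loop
   vertex 1.0 1.5 4.0
   vertex 1.0 5.0 4.5
   vertex 0.0 3.5 4.0
  endloop
 endfacet
 facet normal -0.652 0.592 -0.474
  outer loop
   vertex 1.0 3.0 2.0
   vertex 0.0 3.5 4.0
   vertex 1.0 5.0 4.5
  endloop
 endfacet
 facet normal -0.848 -0.424 -0.318
  outer loop
   vertex 1.0 3.0 2.0
   vertex 1.0 1.5 4.0
   vertex 0.0 3.5 4.0
  endloop
 endfacet
 facet normal -0.625 -0.625 -0.469
  outer loop
   vertex 1.0 3.0 2.0
   vertex 4.5 1.0 0.0
   vertex 1.0 1.5 4.0
  endloop
 endfacet
 facet normal 0.000 0.707 -0.707
  outer loop
   vertex 1.0 3.0 2.0
   vertex 4.5 4.0 3.0
   vertex 4.5 1.0 0.0
  endloop
 endfacet
 facet normal -0.045 0.780 -0.624
  outer loop
   vertex 1.0 3.0 2.0
   vertex 1.0 5.0 4.5
   vertex 4.5 4.0 3.0
  endloop
 endfacet
 facet normal 0.686 -0.514 0.514
  outer loop
   vertex 3.0 2.5 3.5
   vertex 4.5 1.0 0.0
   vertex 4.5 4.0 3.0
  endloop
 endfacet
 facet normal 0.483 -0.711 0.512
  outer loop
   vertex 3.0 2.5 3.5
   vertex 1.0 1.5 4.0
   vertex 4.5 1.0 0.0
  endloop
 endfacet
 facet normal 0.376 -0.068 0.924
  outer loop
   vertex 3.0 2.5 3.5
   vertex 4.5 4.0 3.0
   vertex 1.0 5.0 4.5
  endloop
 endfacet
 facet normal 0.303 -0.135 0.943
  outer loop
   vertex 3.0 2.5 3.5
   vertex 1.0 5.0 4.5
   vertex 1.0 1.5 4.0
  endloop
 endfacet
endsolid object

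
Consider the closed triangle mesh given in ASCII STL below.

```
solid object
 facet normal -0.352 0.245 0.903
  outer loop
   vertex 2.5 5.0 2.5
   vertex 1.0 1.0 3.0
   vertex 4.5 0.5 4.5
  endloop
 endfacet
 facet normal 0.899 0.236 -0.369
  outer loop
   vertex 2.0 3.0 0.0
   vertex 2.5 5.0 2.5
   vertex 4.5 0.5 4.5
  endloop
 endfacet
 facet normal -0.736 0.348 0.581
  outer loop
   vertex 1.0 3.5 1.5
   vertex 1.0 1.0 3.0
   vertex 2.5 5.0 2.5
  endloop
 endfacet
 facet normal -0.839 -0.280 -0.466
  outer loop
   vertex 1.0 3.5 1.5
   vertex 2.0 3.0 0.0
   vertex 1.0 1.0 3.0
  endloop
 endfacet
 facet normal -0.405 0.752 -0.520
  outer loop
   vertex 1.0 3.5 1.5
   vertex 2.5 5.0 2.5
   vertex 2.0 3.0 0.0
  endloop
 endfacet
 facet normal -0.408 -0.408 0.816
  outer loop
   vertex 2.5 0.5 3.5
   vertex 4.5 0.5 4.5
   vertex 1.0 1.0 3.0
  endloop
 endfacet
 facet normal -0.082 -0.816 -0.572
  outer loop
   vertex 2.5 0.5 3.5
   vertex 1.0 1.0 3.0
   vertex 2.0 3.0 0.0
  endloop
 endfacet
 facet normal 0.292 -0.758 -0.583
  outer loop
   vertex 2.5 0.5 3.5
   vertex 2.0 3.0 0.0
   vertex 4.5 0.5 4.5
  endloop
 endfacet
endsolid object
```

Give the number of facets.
8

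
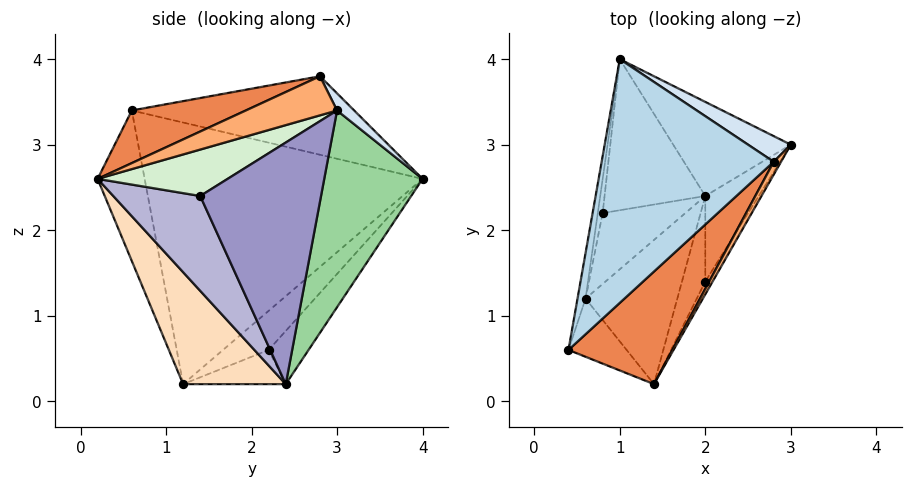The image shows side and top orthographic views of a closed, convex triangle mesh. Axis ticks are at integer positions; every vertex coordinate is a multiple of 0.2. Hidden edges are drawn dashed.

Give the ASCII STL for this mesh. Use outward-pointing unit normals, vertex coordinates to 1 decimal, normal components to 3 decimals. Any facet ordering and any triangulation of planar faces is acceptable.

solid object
 facet normal -0.986 0.167 -0.030
  outer loop
   vertex 0.6 1.2 0.2
   vertex 0.4 0.6 3.4
   vertex 1.0 4.0 2.6
  endloop
 endfacet
 facet normal -0.492 -0.850 -0.190
  outer loop
   vertex 1.4 0.2 2.6
   vertex 0.4 0.6 3.4
   vertex 0.6 1.2 0.2
  endloop
 endfacet
 facet normal -0.399 0.276 0.874
  outer loop
   vertex 2.8 2.8 3.8
   vertex 1.0 4.0 2.6
   vertex 0.4 0.6 3.4
  endloop
 endfacet
 facet normal 0.207 0.830 0.518
  outer loop
   vertex 2.8 2.8 3.8
   vertex 3.0 3.0 3.4
   vertex 1.0 4.0 2.6
  endloop
 endfacet
 facet normal 0.378 -0.548 0.746
  outer loop
   vertex 2.8 2.8 3.8
   vertex 0.4 0.6 3.4
   vertex 1.4 0.2 2.6
  endloop
 endfacet
 facet normal 0.837 -0.523 0.157
  outer loop
   vertex 2.8 2.8 3.8
   vertex 1.4 0.2 2.6
   vertex 3.0 3.0 3.4
  endloop
 endfacet
 facet normal -0.963 0.241 -0.120
  outer loop
   vertex 0.8 2.2 0.6
   vertex 0.6 1.2 0.2
   vertex 1.0 4.0 2.6
  endloop
 endfacet
 facet normal 0.574 -0.670 -0.471
  outer loop
   vertex 2.0 2.4 0.2
   vertex 1.4 0.2 2.6
   vertex 0.6 1.2 0.2
  endloop
 endfacet
 facet normal -0.349 0.407 -0.844
  outer loop
   vertex 2.0 2.4 0.2
   vertex 0.6 1.2 0.2
   vertex 0.8 2.2 0.6
  endloop
 endfacet
 facet normal 0.522 0.794 -0.312
  outer loop
   vertex 2.0 2.4 0.2
   vertex 1.0 4.0 2.6
   vertex 3.0 3.0 3.4
  endloop
 endfacet
 facet normal -0.325 0.719 -0.615
  outer loop
   vertex 2.0 2.4 0.2
   vertex 0.8 2.2 0.6
   vertex 1.0 4.0 2.6
  endloop
 endfacet
 facet normal 0.876 -0.461 -0.138
  outer loop
   vertex 2.0 1.4 2.4
   vertex 3.0 3.0 3.4
   vertex 1.4 0.2 2.6
  endloop
 endfacet
 facet normal 0.882 -0.429 -0.195
  outer loop
   vertex 2.0 1.4 2.4
   vertex 2.0 2.4 0.2
   vertex 3.0 3.0 3.4
  endloop
 endfacet
 facet normal 0.860 -0.465 -0.211
  outer loop
   vertex 2.0 1.4 2.4
   vertex 1.4 0.2 2.6
   vertex 2.0 2.4 0.2
  endloop
 endfacet
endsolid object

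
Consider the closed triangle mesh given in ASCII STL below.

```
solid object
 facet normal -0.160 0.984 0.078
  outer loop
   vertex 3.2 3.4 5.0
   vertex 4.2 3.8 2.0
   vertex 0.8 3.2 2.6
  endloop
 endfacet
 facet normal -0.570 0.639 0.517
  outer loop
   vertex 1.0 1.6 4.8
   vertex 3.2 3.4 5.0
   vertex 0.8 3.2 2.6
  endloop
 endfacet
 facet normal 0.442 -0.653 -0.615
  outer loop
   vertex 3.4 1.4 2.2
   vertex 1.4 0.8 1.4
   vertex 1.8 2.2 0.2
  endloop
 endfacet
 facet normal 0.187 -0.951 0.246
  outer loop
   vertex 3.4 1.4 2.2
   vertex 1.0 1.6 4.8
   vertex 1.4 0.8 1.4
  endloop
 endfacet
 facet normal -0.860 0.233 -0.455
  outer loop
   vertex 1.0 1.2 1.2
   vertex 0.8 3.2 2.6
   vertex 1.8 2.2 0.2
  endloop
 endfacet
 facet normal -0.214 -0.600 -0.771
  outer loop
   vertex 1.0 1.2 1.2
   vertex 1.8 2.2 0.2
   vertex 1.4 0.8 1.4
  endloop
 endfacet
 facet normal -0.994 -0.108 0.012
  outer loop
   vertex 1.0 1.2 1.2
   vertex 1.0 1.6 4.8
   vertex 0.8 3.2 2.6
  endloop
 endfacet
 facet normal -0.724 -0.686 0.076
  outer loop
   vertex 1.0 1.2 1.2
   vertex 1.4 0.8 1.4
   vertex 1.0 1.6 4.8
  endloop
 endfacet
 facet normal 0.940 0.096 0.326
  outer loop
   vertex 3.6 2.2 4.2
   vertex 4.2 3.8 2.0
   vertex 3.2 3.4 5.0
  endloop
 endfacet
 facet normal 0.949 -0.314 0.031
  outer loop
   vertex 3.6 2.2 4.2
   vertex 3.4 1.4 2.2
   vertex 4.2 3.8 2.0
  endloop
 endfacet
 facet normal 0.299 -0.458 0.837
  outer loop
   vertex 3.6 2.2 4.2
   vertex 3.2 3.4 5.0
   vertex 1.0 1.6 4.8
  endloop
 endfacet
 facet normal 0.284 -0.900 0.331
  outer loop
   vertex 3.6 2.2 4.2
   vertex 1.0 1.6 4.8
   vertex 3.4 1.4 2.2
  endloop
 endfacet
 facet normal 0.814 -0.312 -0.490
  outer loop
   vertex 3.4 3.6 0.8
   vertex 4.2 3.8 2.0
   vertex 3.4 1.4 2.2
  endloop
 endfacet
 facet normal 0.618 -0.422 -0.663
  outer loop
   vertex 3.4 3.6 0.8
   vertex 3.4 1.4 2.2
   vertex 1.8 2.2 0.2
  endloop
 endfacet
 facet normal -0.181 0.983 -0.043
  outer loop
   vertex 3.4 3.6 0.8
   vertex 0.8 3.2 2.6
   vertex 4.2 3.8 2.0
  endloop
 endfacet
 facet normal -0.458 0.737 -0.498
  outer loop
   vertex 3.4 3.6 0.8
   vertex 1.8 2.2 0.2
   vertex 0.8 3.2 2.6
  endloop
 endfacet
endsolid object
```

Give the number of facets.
16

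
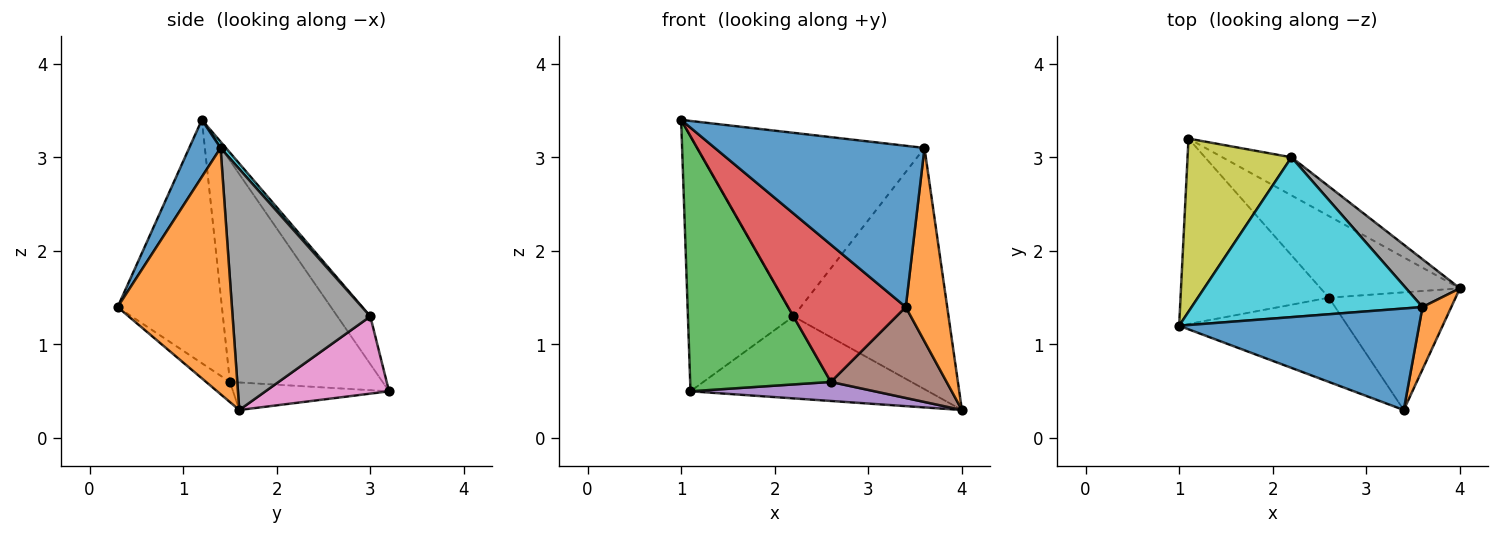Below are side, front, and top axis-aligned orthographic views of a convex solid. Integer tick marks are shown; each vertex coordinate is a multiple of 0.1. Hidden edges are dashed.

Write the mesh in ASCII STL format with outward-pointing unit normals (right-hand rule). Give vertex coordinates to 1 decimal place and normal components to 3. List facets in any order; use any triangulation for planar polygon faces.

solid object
 facet normal 0.126 -0.840 0.528
  outer loop
   vertex 3.6 1.4 3.1
   vertex 1.0 1.2 3.4
   vertex 3.4 0.3 1.4
  endloop
 endfacet
 facet normal 0.934 -0.339 0.109
  outer loop
   vertex 3.6 1.4 3.1
   vertex 3.4 0.3 1.4
   vertex 4.0 1.6 0.3
  endloop
 endfacet
 facet normal -0.660 -0.608 -0.442
  outer loop
   vertex 2.6 1.5 0.6
   vertex 1.0 1.2 3.4
   vertex 1.1 3.2 0.5
  endloop
 endfacet
 facet normal -0.603 -0.680 -0.417
  outer loop
   vertex 2.6 1.5 0.6
   vertex 3.4 0.3 1.4
   vertex 1.0 1.2 3.4
  endloop
 endfacet
 facet normal -0.189 -0.223 -0.956
  outer loop
   vertex 2.6 1.5 0.6
   vertex 1.1 3.2 0.5
   vertex 4.0 1.6 0.3
  endloop
 endfacet
 facet normal -0.125 -0.607 -0.785
  outer loop
   vertex 2.6 1.5 0.6
   vertex 4.0 1.6 0.3
   vertex 3.4 0.3 1.4
  endloop
 endfacet
 facet normal 0.426 0.820 -0.381
  outer loop
   vertex 2.2 3.0 1.3
   vertex 4.0 1.6 0.3
   vertex 1.1 3.2 0.5
  endloop
 endfacet
 facet normal 0.657 0.740 0.147
  outer loop
   vertex 2.2 3.0 1.3
   vertex 3.6 1.4 3.1
   vertex 4.0 1.6 0.3
  endloop
 endfacet
 facet normal -0.250 0.801 0.544
  outer loop
   vertex 2.2 3.0 1.3
   vertex 1.1 3.2 0.5
   vertex 1.0 1.2 3.4
  endloop
 endfacet
 facet normal 0.018 0.754 0.657
  outer loop
   vertex 2.2 3.0 1.3
   vertex 1.0 1.2 3.4
   vertex 3.6 1.4 3.1
  endloop
 endfacet
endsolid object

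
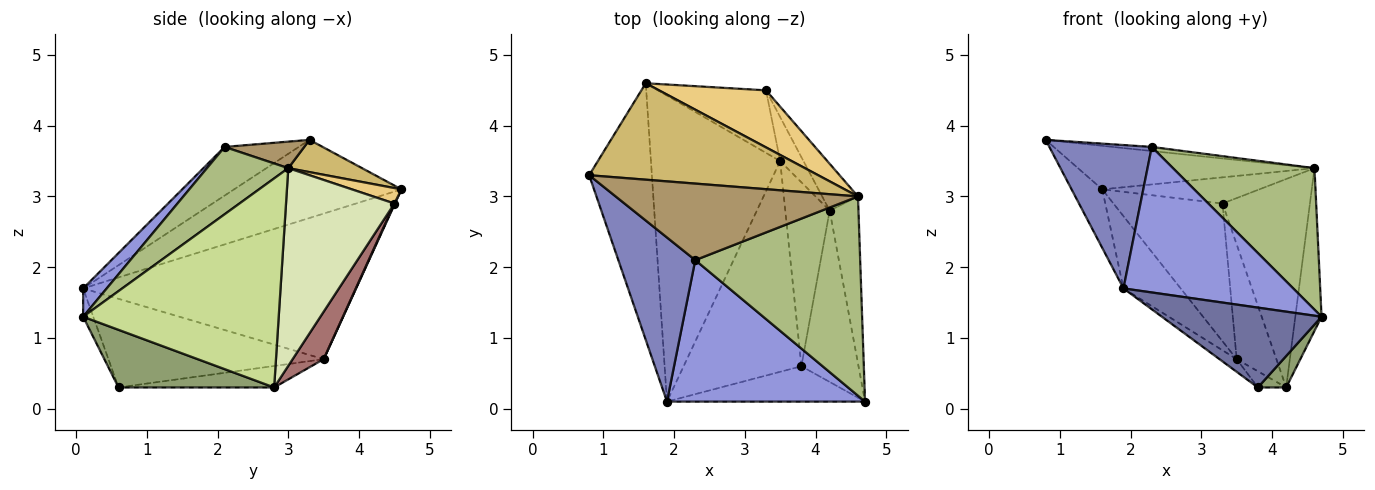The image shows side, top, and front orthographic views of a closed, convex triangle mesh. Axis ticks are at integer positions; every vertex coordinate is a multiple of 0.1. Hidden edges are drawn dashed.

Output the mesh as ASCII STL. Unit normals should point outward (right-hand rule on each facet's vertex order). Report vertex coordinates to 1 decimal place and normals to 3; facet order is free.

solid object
 facet normal -0.058 -0.913 -0.404
  outer loop
   vertex 3.8 0.6 0.3
   vertex 4.7 0.1 1.3
   vertex 1.9 0.1 1.7
  endloop
 endfacet
 facet normal -0.430 -0.594 0.680
  outer loop
   vertex 2.3 2.1 3.7
   vertex 0.8 3.3 3.8
   vertex 1.9 0.1 1.7
  endloop
 endfacet
 facet normal 0.099 -0.713 0.694
  outer loop
   vertex 2.3 2.1 3.7
   vertex 1.9 0.1 1.7
   vertex 4.7 0.1 1.3
  endloop
 endfacet
 facet normal -0.772 0.141 -0.620
  outer loop
   vertex 1.6 4.6 3.1
   vertex 1.9 0.1 1.7
   vertex 0.8 3.3 3.8
  endloop
 endfacet
 facet normal 0.704 -0.128 -0.698
  outer loop
   vertex 4.2 2.8 0.3
   vertex 4.7 0.1 1.3
   vertex 3.8 0.6 0.3
  endloop
 endfacet
 facet normal 0.316 -0.549 0.774
  outer loop
   vertex 4.6 3.0 3.4
   vertex 2.3 2.1 3.7
   vertex 4.7 0.1 1.3
  endloop
 endfacet
 facet normal 0.982 0.132 -0.135
  outer loop
   vertex 4.6 3.0 3.4
   vertex 4.7 0.1 1.3
   vertex 4.2 2.8 0.3
  endloop
 endfacet
 facet normal 0.771 0.622 -0.140
  outer loop
   vertex 4.6 3.0 3.4
   vertex 4.2 2.8 0.3
   vertex 3.3 4.5 2.9
  endloop
 endfacet
 facet normal 0.109 0.053 0.993
  outer loop
   vertex 4.6 3.0 3.4
   vertex 0.8 3.3 3.8
   vertex 2.3 2.1 3.7
  endloop
 endfacet
 facet normal 0.127 0.408 0.904
  outer loop
   vertex 4.6 3.0 3.4
   vertex 1.6 4.6 3.1
   vertex 0.8 3.3 3.8
  endloop
 endfacet
 facet normal 0.130 0.413 0.901
  outer loop
   vertex 4.6 3.0 3.4
   vertex 3.3 4.5 2.9
   vertex 1.6 4.6 3.1
  endloop
 endfacet
 facet normal 0.005 0.911 -0.413
  outer loop
   vertex 3.5 3.5 0.7
   vertex 1.6 4.6 3.1
   vertex 3.3 4.5 2.9
  endloop
 endfacet
 facet normal 0.589 0.754 -0.289
  outer loop
   vertex 3.5 3.5 0.7
   vertex 3.3 4.5 2.9
   vertex 4.2 2.8 0.3
  endloop
 endfacet
 facet normal -0.739 0.155 -0.656
  outer loop
   vertex 3.5 3.5 0.7
   vertex 1.9 0.1 1.7
   vertex 1.6 4.6 3.1
  endloop
 endfacet
 facet normal -0.601 0.048 -0.798
  outer loop
   vertex 3.5 3.5 0.7
   vertex 3.8 0.6 0.3
   vertex 1.9 0.1 1.7
  endloop
 endfacet
 facet normal -0.434 0.079 -0.897
  outer loop
   vertex 3.5 3.5 0.7
   vertex 4.2 2.8 0.3
   vertex 3.8 0.6 0.3
  endloop
 endfacet
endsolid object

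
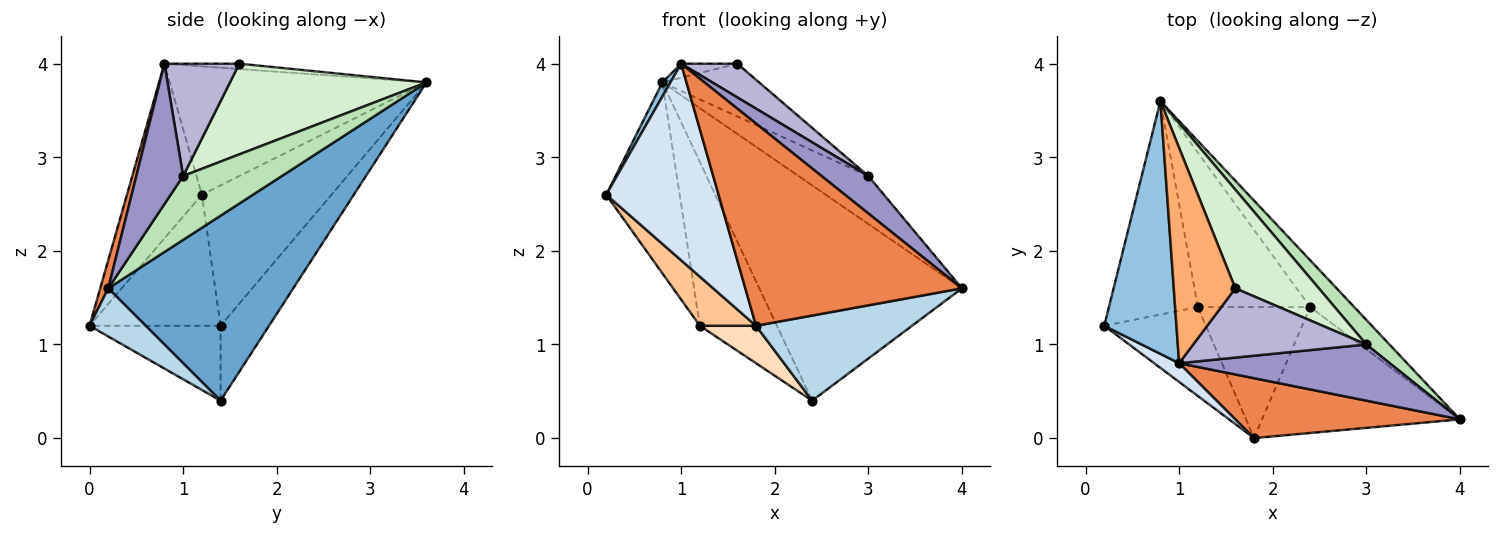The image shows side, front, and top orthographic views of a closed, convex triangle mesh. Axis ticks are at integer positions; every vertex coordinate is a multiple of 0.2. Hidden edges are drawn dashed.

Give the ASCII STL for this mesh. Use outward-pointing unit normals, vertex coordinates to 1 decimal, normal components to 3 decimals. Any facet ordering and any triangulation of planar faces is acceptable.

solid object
 facet normal 0.666 0.729 -0.159
  outer loop
   vertex 2.4 1.4 0.4
   vertex 0.8 3.6 3.8
   vertex 4.0 0.2 1.6
  endloop
 endfacet
 facet normal -0.871 -0.027 0.490
  outer loop
   vertex 1.0 0.8 4.0
   vertex 0.8 3.6 3.8
   vertex 0.2 1.2 2.6
  endloop
 endfacet
 facet normal 0.198 -0.549 -0.812
  outer loop
   vertex 1.8 0.0 1.2
   vertex 2.4 1.4 0.4
   vertex 4.0 0.2 1.6
  endloop
 endfacet
 facet normal -0.553 -0.829 0.079
  outer loop
   vertex 1.8 0.0 1.2
   vertex 1.0 0.8 4.0
   vertex 0.2 1.2 2.6
  endloop
 endfacet
 facet normal 0.035 -0.958 0.284
  outer loop
   vertex 1.8 0.0 1.2
   vertex 4.0 0.2 1.6
   vertex 1.0 0.8 4.0
  endloop
 endfacet
 facet normal -0.086 0.065 0.994
  outer loop
   vertex 1.6 1.6 4.0
   vertex 0.8 3.6 3.8
   vertex 1.0 0.8 4.0
  endloop
 endfacet
 facet normal -0.748 -0.321 -0.580
  outer loop
   vertex 1.2 1.4 1.2
   vertex 1.8 0.0 1.2
   vertex 0.2 1.2 2.6
  endloop
 endfacet
 facet normal -0.540 -0.231 -0.809
  outer loop
   vertex 1.2 1.4 1.2
   vertex 2.4 1.4 0.4
   vertex 1.8 0.0 1.2
  endloop
 endfacet
 facet normal -0.762 0.432 -0.483
  outer loop
   vertex 1.2 1.4 1.2
   vertex 0.2 1.2 2.6
   vertex 0.8 3.6 3.8
  endloop
 endfacet
 facet normal -0.416 0.662 -0.624
  outer loop
   vertex 1.2 1.4 1.2
   vertex 0.8 3.6 3.8
   vertex 2.4 1.4 0.4
  endloop
 endfacet
 facet normal 0.783 0.554 0.284
  outer loop
   vertex 3.0 1.0 2.8
   vertex 4.0 0.2 1.6
   vertex 0.8 3.6 3.8
  endloop
 endfacet
 facet normal 0.692 0.340 0.637
  outer loop
   vertex 3.0 1.0 2.8
   vertex 0.8 3.6 3.8
   vertex 1.6 1.6 4.0
  endloop
 endfacet
 facet normal 0.485 -0.485 0.728
  outer loop
   vertex 3.0 1.0 2.8
   vertex 1.0 0.8 4.0
   vertex 4.0 0.2 1.6
  endloop
 endfacet
 facet normal 0.504 -0.378 0.777
  outer loop
   vertex 3.0 1.0 2.8
   vertex 1.6 1.6 4.0
   vertex 1.0 0.8 4.0
  endloop
 endfacet
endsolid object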